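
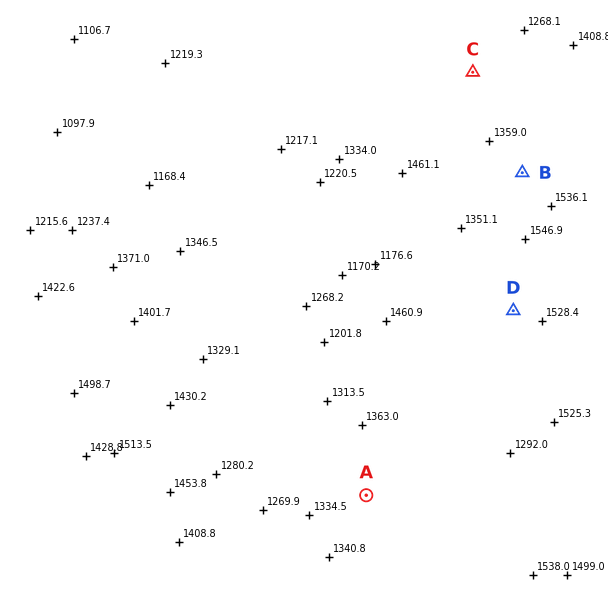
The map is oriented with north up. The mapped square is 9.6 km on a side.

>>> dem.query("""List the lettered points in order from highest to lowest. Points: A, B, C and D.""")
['D', 'B', 'A', 'C']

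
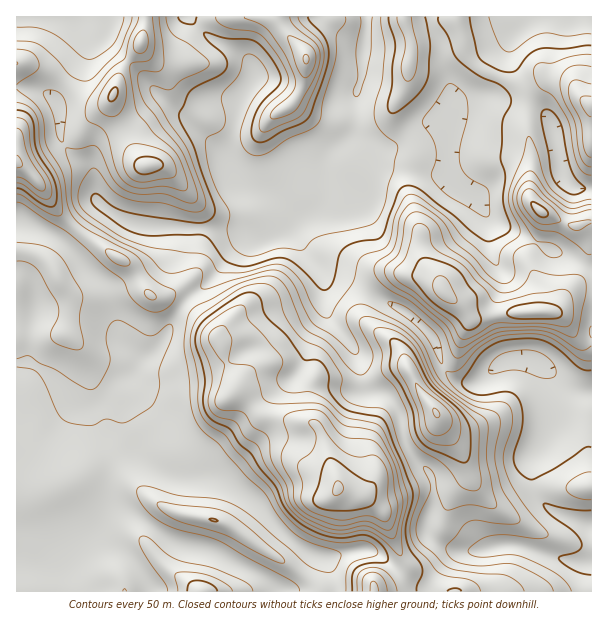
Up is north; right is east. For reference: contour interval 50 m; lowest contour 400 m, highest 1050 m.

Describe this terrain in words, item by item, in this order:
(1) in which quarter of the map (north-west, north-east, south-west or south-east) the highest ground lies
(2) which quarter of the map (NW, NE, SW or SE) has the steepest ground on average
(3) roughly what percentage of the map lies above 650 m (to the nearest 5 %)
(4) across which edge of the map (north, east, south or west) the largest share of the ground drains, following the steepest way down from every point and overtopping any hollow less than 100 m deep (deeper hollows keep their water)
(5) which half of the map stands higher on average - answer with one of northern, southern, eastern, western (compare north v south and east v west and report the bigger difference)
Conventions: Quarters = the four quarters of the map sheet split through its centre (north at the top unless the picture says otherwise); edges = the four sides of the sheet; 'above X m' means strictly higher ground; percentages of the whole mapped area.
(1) The highest point lies in the south-east quarter of the map.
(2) The south-east quarter is the steepest part of the map.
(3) About 30 % of the map lies above 650 m.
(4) Most of the ground drains across the northern edge.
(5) On average the southern half of the map is the higher ground.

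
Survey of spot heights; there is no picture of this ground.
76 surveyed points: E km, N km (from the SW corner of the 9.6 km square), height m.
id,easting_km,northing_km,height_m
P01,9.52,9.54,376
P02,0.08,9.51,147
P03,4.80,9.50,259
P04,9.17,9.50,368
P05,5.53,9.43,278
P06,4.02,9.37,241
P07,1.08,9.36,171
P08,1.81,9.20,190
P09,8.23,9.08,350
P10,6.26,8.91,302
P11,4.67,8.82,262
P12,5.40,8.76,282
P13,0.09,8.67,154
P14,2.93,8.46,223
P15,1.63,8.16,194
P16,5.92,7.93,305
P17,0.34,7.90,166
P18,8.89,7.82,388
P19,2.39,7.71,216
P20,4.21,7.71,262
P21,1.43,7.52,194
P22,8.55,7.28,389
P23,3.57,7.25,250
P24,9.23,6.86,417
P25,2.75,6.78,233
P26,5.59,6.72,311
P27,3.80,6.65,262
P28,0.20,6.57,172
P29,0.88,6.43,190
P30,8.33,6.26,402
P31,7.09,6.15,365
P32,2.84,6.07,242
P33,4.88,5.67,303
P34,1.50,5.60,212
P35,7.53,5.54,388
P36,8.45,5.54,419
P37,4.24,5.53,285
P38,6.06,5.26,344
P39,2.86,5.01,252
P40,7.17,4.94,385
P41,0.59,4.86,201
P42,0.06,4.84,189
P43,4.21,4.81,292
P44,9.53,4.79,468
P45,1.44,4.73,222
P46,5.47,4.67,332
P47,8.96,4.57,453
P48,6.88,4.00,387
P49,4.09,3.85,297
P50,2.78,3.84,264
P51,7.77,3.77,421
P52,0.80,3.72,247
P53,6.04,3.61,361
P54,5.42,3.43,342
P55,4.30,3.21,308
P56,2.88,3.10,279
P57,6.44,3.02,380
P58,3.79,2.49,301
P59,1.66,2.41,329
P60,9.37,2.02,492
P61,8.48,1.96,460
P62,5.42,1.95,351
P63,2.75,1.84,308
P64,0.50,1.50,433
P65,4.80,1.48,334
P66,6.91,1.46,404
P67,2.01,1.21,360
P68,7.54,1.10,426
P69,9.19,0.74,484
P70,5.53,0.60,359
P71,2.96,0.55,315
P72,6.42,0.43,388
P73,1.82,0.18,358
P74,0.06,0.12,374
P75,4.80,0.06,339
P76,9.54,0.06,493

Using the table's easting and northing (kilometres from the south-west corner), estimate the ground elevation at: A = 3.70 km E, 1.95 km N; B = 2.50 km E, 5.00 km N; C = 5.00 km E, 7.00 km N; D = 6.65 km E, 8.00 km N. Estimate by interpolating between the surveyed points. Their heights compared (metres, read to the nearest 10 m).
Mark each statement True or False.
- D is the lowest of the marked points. False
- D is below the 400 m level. True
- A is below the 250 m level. False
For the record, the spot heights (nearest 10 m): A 300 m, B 240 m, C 290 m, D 320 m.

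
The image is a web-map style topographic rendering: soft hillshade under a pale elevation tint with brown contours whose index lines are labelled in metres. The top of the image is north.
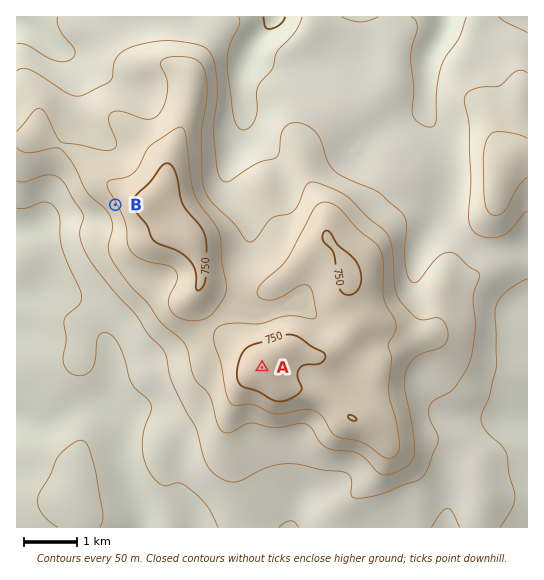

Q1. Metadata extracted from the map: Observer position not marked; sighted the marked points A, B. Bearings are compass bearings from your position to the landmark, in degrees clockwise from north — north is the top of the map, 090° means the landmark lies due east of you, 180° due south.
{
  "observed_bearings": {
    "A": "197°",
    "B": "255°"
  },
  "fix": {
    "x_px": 329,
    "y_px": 147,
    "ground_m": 590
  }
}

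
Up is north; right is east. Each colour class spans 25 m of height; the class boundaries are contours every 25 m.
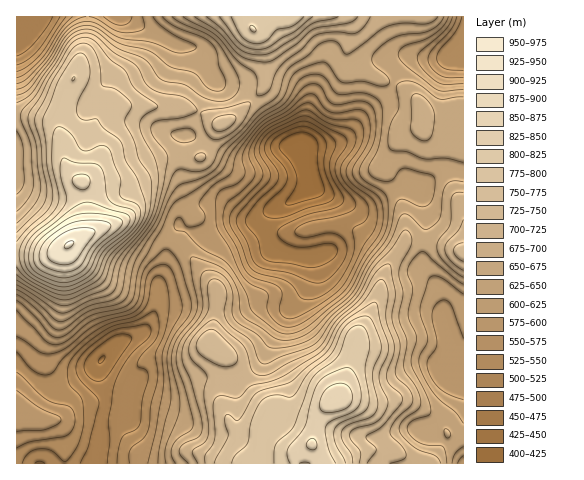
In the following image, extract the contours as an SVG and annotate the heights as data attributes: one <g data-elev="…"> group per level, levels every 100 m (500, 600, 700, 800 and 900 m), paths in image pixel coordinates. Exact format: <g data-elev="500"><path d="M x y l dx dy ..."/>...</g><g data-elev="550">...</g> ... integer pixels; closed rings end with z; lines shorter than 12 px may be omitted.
<g data-elev="500"><path d="M80 463l8-17 11-43-2-6-14-14-5-7-2-8 2-7 10-13 23-17 9-3 27-4 4 5-1 7-22 22-9 14-5 13-5 34 1 22-3 22"/><path d="M314 283l-24-10-25-4-8-4-5-6-5-17-9-14-2-6 3-9 27-28 4-6 0-8-11-19 1-6 3-7 10-10 31-13 7 1 35 21 1 7-11 16-1 11 5 10 13 17 3 5-2 5-6 4-14 4-26 5-8 3-5 5 1 5 8 2 23-4 8 1 7 4 4 6 0 12-9 14-11 11-6 2z"/><path d="M53 17l-7 12-13 16-8 7-8 4"/></g><g data-elev="600"><path d="M463 400l-14-5-9-6-8-10-4-10 0-9 9-14 0-7-5-24 2-8 5-5 6-2 6 4 12 34"/><path d="M286 334l-10-4-23-18-8-21-18-28-26-15-15-16-10-2-2-6 2-4 3-3 2 1 7 9 8-1 6-3 3-7-6-10 1-5 13-15 18-13 6-20 16-22 11-11 23-14 17-19 5-3 6 0 6 3 7 13 5 4 7 1 22-4 7 3 4 5 3 13-1 16-4 10-10 18-2 7 5 7 17 10 5 5 2 8 0 18-5 16-17 23-13 25-5 8-41 34-10 5z"/><path d="M17 310l30 32 7 3 8-2 30-23 33-8 8-5 5-8 4-22 4-10 18-17 3-1 5 3 9 16 9 30 1 9-3 9-15 21-5 14-1 11 4 38-11 46-2 17"/><path d="M463 84l-17 1-8-3-14-12-7-10 2-7 26-22 5-7 3-7"/><path d="M86 17l-10 3-9 7-25 36-16 16-9 5"/><path d="M143 17l2 8-1 4-6 2-12 2-10-2-18-11-9-3"/></g><g data-elev="700"><path d="M390 463l12-3 4-4-2-7-12-12-2-6 6-12 15-14 2-6-3-9-12-12-3-4 5-30-8-24 3-28-4-26-3-2-6 3-6 5-15 26-25 23-12 21-5 6-50 26-9 1-7-3-9-25-28-27-3 0-4 1-10 10-9 11-1 9 3 9 12 11 3 5-3 19 5 35-1 7-2 4-13 10 0 3 5 9"/><path d="M17 285l19 12 20 14 6 2 7-1 20-11 17-5 6-3 4-7 4-17 3-10 23-29 8-12 9-31 5-30-3-6-12-15-2-6 1-5 7-5 20-2 9-2 8-4 1-3-6-7-8-5-22-4-10-5-6-6-9-17-23-13-18-17-10-2-10 3-9 9-31 51-14 16 0 8 10 26 3 39-5 12-12 14"/><path d="M463 220l-4 10-12 13-2 6 1 4 3 6 14 11"/><path d="M197 161l4 1 3-2 2-3-1-3-4-1-5 2-1 3z"/><path d="M213 139l10-1 15-11 9-12 3-9 0-4-5 0-17 5-21 3-6 2 4 18 3 6z"/><path d="M183 17l32 17 22 26 17 13 3 7 0 14 2 2 6-2 4-4 6-16 7-10 19-14 13-14 6-2 12-2 24 1 8-6 6-10"/></g><g data-elev="800"><path d="M346 463l-11-21-1-7 0-5 7-7 23-11 4-5 1-5-4-32 4-28-3-13-6-4-6 1-5 4-12 27-19 15-6 7-18 47-18 19-2 18"/><path d="M61 291l14-3 20-11 4-6 7-17 28-25 5-8 2-8-1-5-3-4-13-5-4-3-1-4 2-13-12-31-4-2-4-1-12 5-6 1-4-4-9-14-7-5-4-1-4 2-2 5-1 23 1 12 6 25-1 9-8 12-23 21-6 9-2 10 3 11 7 10 18 10z"/><path d="M231 17l12 21 7 4 7 2 9-3 11-11 17-5 10-8"/></g><g data-elev="900"><path d="M62 272l9-1 9-5 12-20 18-17 1-4-1-1-13-4-21 2-13 5-16 12-7 11-1 7 1 5 8 6z"/></g>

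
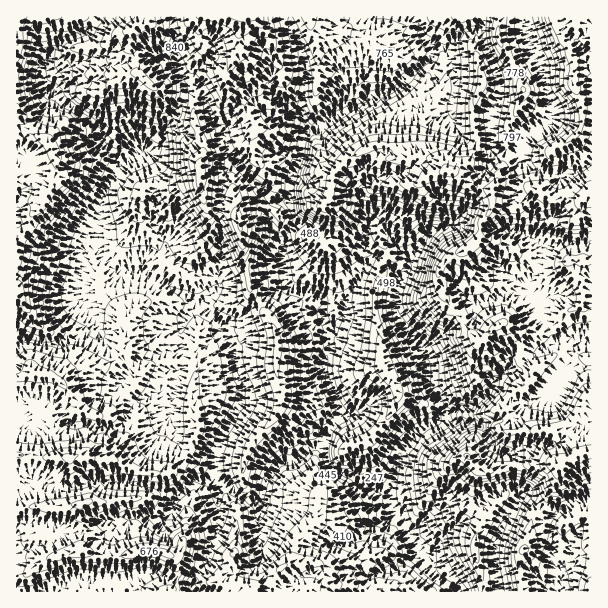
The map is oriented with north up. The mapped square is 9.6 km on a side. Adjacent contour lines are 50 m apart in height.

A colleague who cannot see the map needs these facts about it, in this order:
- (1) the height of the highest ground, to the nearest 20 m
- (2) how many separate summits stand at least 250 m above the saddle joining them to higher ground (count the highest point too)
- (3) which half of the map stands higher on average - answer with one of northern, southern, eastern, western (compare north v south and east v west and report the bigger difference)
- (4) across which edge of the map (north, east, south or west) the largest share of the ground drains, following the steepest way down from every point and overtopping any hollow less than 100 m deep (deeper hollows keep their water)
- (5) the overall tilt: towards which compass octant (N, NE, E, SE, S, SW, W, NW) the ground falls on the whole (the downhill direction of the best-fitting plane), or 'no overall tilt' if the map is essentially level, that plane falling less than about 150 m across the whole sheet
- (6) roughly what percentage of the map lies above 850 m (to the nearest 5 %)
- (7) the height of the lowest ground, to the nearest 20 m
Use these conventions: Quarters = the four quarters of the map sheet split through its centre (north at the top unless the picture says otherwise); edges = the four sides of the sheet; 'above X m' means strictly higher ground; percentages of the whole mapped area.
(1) The highest ground is at about 1100 m.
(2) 2 summits rise at least 250 m above their surroundings.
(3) The northern half stands higher on average than the southern half.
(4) Drainage is mainly to the south: more ground falls towards that edge than towards any other.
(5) Overall the map slopes down towards the south.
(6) About 15 % of the map lies above 850 m.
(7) About 160 m is the lowest elevation on the sheet.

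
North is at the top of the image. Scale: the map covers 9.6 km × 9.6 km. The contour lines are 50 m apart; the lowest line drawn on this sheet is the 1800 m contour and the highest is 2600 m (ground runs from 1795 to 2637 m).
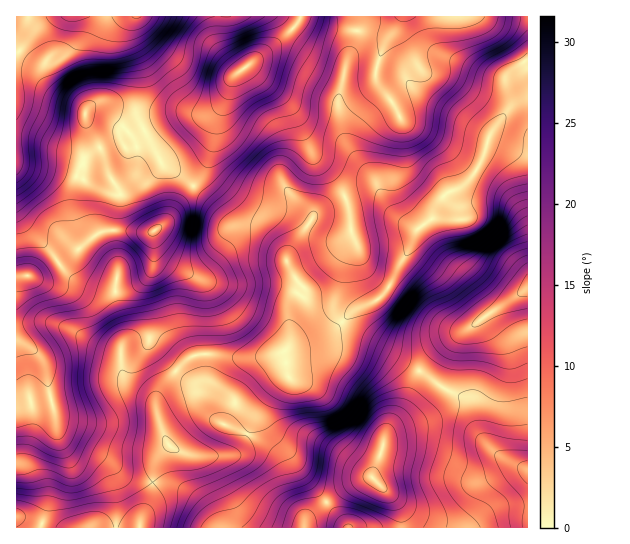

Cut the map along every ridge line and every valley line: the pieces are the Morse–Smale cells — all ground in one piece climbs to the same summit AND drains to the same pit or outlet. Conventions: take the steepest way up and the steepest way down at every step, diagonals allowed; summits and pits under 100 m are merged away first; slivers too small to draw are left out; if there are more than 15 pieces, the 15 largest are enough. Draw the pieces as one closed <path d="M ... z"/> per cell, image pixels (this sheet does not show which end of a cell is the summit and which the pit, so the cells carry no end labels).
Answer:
<path d="M527 16l-125 0-5 10-10 9-57-7-29-12-4 7-18 18-46 36-6 21-11 23-3 22-6 23-14 20 37 37 24 2 5 3 21 19 5 8 10 23 8 9-14 22 0 39 41-16 25-23 20-8 9-7 23-40 9-23 17-14 6-15 10-10 13-5 10-10 9-15 8-22 32 9 7 0z"/><path d="M59 264l-24 12-19 1 0 240 37 11 86 0 4-14 8-17 5-35 13-17-5-8-12-39-19-11-9-9-3-8 0-24 4-17-10-36-18-4-20-8z"/><path d="M133 16l-79 0-13 7-25 31 0 157 9 15 27 27 6 10 17-11 19-16 11-5 48 1 18-15 22-31-15-13-13-6-9-16-6-6-24 3-6-10 1-9 14-12 4-28-2-20-10-31 1-11z"/><path d="M494 140l-6 1-7 21-9 15-10 10-13 5-10 10-6 15-17 14-9 23-23 40-9 7-20 8-25 23-15 7-20 5-8 5 26-1 26-7 15 0 32 11 33 19 9-13 14-13 86-58 0-137-13-2z"/><path d="M194 187l-11 11-12 19-18 14 0 35-9 23 5 28 2 26 24 28 11-11 11-5 65 2 21-5 6-9 0-34 14-22-8-9-15-31-15-15-11-7-24-2z"/><path d="M354 341l-15 0-26 7-28 3 3 26-21 22-19 32 1 4 22 13 12 14 8 32 12 20 2 11 3-7 27-23 28-16 9-2 11-28 2-15 18-25 16-36-6-6-27-15z"/><path d="M299 16l-165 0-5 7-2 15 10 31 2 20-4 28-15 14 0 7 4 8 9 2 6-3 11 0 6 6 9 16 13 6 16 12 13-19 6-23 3-22 11-23 6-21 46-36 18-18 3-4z"/><path d="M419 371l-16 38-18 25-2 15-11 25 0 3 25 28 4 10 0 12 126 1 1-58-22-10-19-15-10-15-6-25-5-6-25-12z"/><path d="M247 433l-6 14-7 6-9 3-30 0-14-4-11-7-14 17-4 29-11 27-1 9 163 1 1-10-13-24-8-32-12-14z"/><path d="M527 288l-85 57-22 24 1 3 20 15 25 12 5 6 6 25 10 15 19 15 20 9 2 0z"/><path d="M133 231l-32 1-42 31 18 18 20 8 18 4 10 36-4 17 0 24 3 8 9 9 17 9 5 9 6-18 15-16-27-30 0-24-5-28 9-23 0-33z"/><path d="M177 371l-16 16-5 12 0 11 11 32 14 10 14 4 30 0 9-3 7-7 6-12-22-9 10-20-2-6-19-15-7-3-16 0z"/><path d="M283 352l-21 5-65-2-11 5-10 10 15 11 16 0 20 12 6 6 2 6-10 20 22 8 20-34 21-22z"/><path d="M373 477l-10 2-28 16-28 24-3 8 97 1 0-13-4-10z"/><path d="M17 212l-1 63 19 1 24-13-7-10-27-27z"/>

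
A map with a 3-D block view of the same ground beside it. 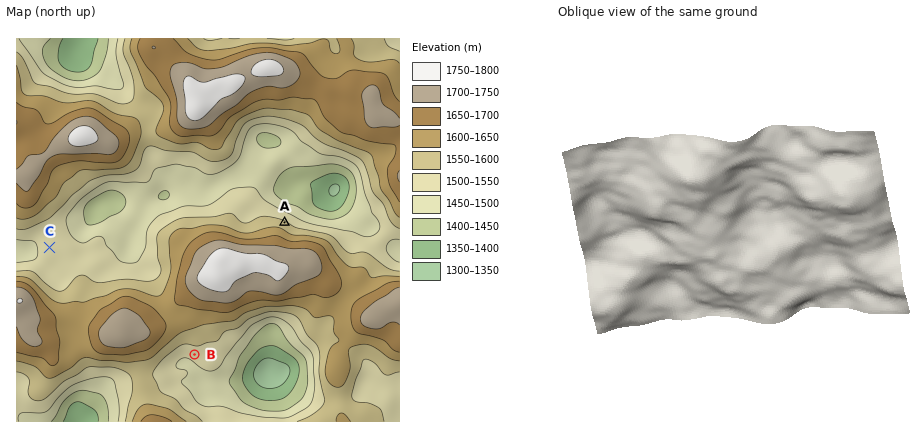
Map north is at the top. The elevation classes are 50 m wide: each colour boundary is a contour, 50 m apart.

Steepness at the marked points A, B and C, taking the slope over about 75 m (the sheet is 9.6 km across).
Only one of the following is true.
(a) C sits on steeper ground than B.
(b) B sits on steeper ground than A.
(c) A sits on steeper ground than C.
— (c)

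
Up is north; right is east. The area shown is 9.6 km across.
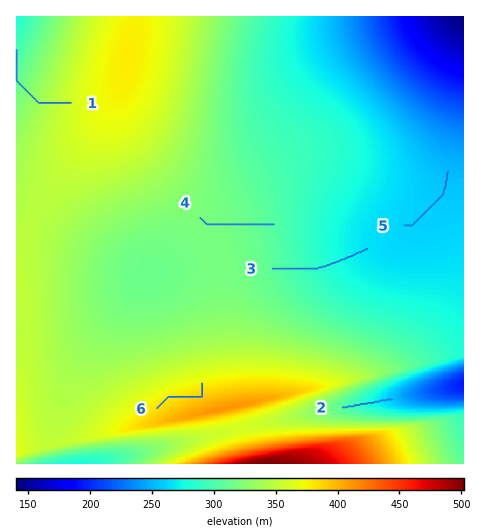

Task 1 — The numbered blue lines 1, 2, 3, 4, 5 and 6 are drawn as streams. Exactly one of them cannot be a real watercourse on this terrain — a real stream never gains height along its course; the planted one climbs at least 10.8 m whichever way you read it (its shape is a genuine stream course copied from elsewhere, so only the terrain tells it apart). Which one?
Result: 6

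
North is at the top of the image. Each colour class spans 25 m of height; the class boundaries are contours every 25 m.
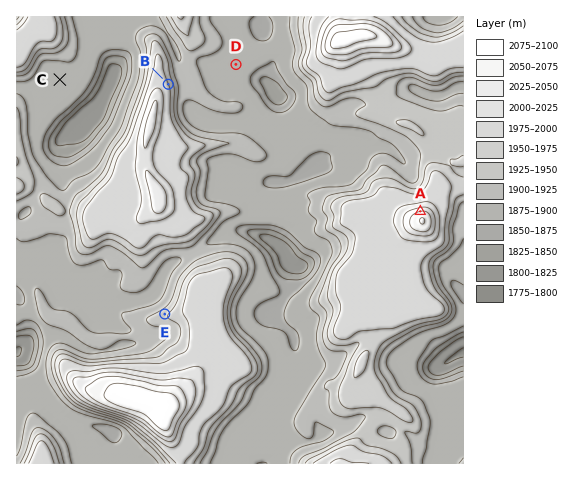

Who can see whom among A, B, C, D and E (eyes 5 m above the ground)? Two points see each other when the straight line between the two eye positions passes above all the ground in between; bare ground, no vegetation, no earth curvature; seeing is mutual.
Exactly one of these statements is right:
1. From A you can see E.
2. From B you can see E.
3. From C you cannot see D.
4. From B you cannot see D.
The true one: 3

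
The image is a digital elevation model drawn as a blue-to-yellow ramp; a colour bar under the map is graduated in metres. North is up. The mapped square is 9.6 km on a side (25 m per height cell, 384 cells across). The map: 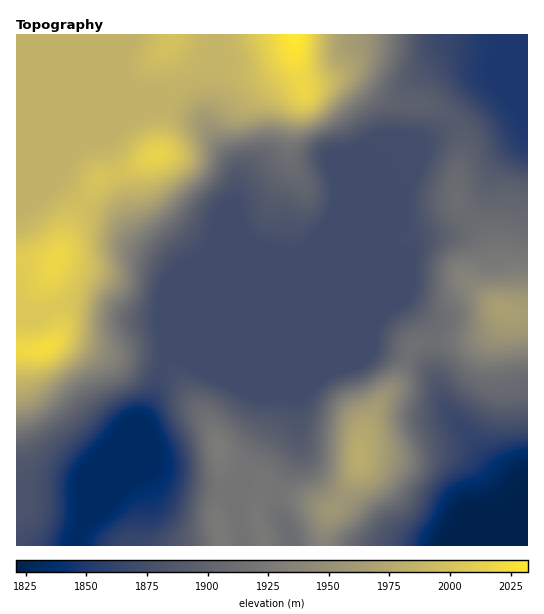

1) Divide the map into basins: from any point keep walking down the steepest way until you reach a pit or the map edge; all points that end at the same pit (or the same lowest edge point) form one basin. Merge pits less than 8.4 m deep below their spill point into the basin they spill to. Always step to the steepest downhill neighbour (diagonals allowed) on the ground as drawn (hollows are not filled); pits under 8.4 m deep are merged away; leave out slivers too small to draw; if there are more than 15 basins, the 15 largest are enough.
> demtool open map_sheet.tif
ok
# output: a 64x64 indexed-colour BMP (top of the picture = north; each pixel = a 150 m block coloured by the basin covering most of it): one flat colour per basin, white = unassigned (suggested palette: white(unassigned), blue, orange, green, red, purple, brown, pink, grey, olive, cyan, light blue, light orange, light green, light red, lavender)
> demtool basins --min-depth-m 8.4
<image width="64" height="64" href="data:image/bmp;base64,Qk12CAAAAAAAAHYAAAAoAAAAQAAAAEAAAAABAAQAAAAAAAAIAAATCwAAEwsAABAAAAAAAAAA////ALR3HwAOf/8ALKAsACgn1gC9Z5QAS1aMAMJ34wB/f38AIr28AM++FwDox64AeLv/AIrfmACWmP8A1bDFABEREREREREREREREREiIiREREQiIiIiIiIiIiIiIiIiERERERERERERERERESIiJERERCIiIiIiIiIiIiIiIiIRERERERERERERERESIiJEREREQiIiIiIiIiIiIiIiIhERERERERERERERERIiIkRERERCIiIiIiIiIiIiIiIiEREREREREREREREREiIiREREREIiIiIiIiIiIiIiIiIRERERERERERERERESIiJERERBERIiIiIiIiIiIiIiIhERERERERERERERERIiIiREEREREiIiIiIiIiIiIiIiERERERERERERERERESIiIRERERERIiIiIiIiIiIiIiIRERERERERERERERERIiIhEREREREiIiIiIiIiIiIiIhEREREREREREREREREiIhERERERERIiIiIiIiIiIiIiERERERERERERERERESEREREREREREiIiIiIiIiIiIiIRERERERERERERERERERERERERERESIiIiIiIiIiIiIhERERERERERERERERERERERERERERIiIiIiIiIiIiIiEREREREREREREREREREREREREREREiIiIiIiIiIiIiIRERERERERERERERERERERERERERERIiIiIiIiIiIiIhEREREREREREREREREREREREREREREiIiIiIiIiIiIiERERERERERERERERERERERERERERERIiIiIiIiIiIiIREREREREREREREREREREREREREREREiIiIiIiIiIiIhERERERERERERERERERERERERERERERIiIiIiIiIiIiERERERERERERERERERERERERERERERESIiIiIiIiIiIREREREREREREREREREREREREREREREREiIiIiIiIiIhERERERERERERERERERERERERERERERESIiIiIiIiIiEREREREREREREREREREREREREREREREREiIiIiIiIiIRERERERERERERERERERERERERERERERESIiIiIiIiIhERERERERERERERERERERERERERERERERIiIiIiIiIiIiIhERERERERERERERERERERERERERERERIiIiIiIiIiIiERERERERERERERERERERERERERERERERERERIiIiIiIRERERERERERERERERERERERERERERERERERESIiIiIhEREREREREREREREREREREREREREREREREREREiIiIiERERERERERERERERERERERERERERERERERERETMyIiIRERERERERERERERERERERERERERERERERERETMzIiIRERERERERERERERERERERERERERERERERERERMzMiIhEREREREREREREREREREREREREREREREREREREzMyIiERERERERERERERERERERERERERERERERERERETMzIiIhERERERERERERERERERERERERERERERERERERMzMiIiEREREREREREREREREREREREREREREREREREREzMyIiIREREREREREREREREREREREREREREREREREREzMzIiIiERERERERERERERERERERERERERERERERERETMzMiIiIRERERERERERERERERERERERERERERERERETMzMyIiIhERERERERERERERERERERERERERERERERERMzMzIiIiIRERERERERERERERERERERERERERERERERMzMzMiIiIhERERERERERERERERERERERERERERERERMzMzMyIiIiIRERERERERERERERERERERERERERERERMzMzMzIiIiIiEREREREREREREREREREREREREREREREzMzMzMiIiIiIhERERERERERERERERERERERERERERETMzMzMyIiIiIiERERERERERERERERERERERERERERERMzMzMzIiIiIiIiEREREREREREREREREREREREREREREzMzMzMiIiIiIiIiIRERERERERERERERERERERERERETMzMzMyIiIiIiIiIiIREREREREREREREREREREREREREzMzMzIiIiIiIiIiIiERERERERERERERERERERERERETMzMzMiIiIiIiIiIiIRERERERERERERERERERERERERMzMzMyIiIiIiIiIiIhEREREREREREREREREREREREREzMzMzIiIiIiIiIiIiEREREREREREREREREREREREREzMzMzMiIiIiIiIiIiIREREREREREREREREREREREREzMzMzMyIiIiIiIiIiIiEREREREREREREREREREREREzMzMzMzIiIiIiIiIiIiIRERERERERERERERERERETMzMzMzMzMiIiIiIiIiIiIhERERERERERERERERETMzMzMzMzMzMyIiIiIiIiIiIiEREREREREREREREREzMzMzMzMzMzMzIiIiIiIiIiIiIRERERERERERMzMREzMzMzMzMzMzMzMiIiIiIiIiIiIhERERERERERMzMzMzMzMzMzMzMzMzMyIiIiIiIiIiIiEREREREREREzMzMzMzMzMzMzMzMzMzIiIiIiIiIiIiIRERERERERETMzMzMzMzMzMzMzMzMzMiIiIiIiIiIiIhERERERERERMzMzMzMzMzMzMzMzMzMyIiIiIiIiIiIiEREREREREREzMzMzMzMzMzMzMzMzMz"/>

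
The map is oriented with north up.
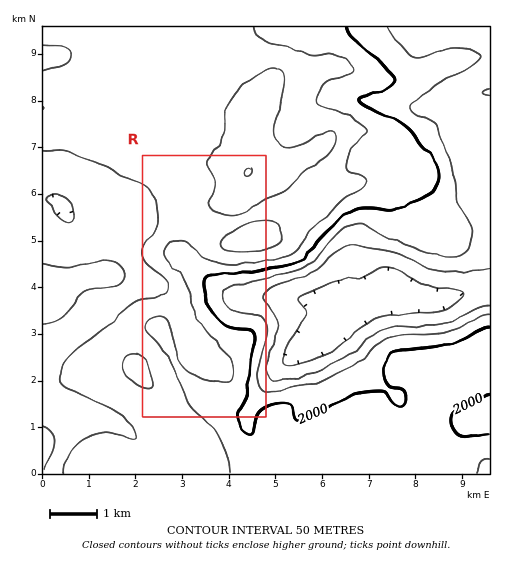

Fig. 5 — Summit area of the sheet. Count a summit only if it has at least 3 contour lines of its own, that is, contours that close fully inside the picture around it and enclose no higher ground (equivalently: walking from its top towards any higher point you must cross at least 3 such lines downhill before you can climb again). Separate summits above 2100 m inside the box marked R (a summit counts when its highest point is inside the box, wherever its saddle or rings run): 0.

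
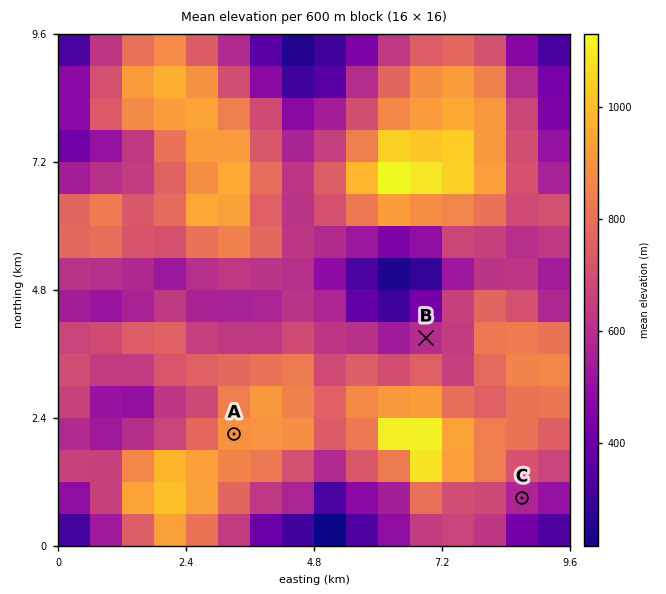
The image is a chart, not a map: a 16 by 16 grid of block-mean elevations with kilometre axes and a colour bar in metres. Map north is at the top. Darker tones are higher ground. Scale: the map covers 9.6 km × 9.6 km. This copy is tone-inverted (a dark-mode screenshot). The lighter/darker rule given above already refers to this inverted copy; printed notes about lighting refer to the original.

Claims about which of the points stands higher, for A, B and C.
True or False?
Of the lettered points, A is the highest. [True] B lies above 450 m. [True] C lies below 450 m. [False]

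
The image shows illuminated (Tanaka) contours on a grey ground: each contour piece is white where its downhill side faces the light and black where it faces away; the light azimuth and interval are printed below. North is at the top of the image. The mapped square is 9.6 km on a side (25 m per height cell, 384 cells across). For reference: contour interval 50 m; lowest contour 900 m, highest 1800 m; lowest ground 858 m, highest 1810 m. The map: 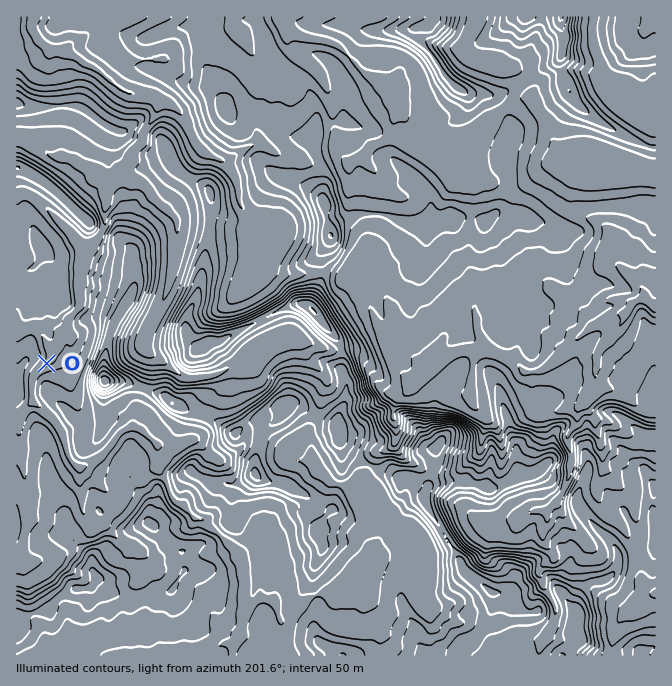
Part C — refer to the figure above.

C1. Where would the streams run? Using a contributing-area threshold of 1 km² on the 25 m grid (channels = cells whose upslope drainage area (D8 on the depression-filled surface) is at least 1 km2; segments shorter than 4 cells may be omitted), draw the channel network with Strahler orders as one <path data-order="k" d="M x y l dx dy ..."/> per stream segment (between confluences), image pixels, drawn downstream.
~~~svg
<path data-order="1" d="M92 655l22 0 1-1 19 0 1 1 55 0 2-1 8 0 10-6 5 0 7-4 5 0 3-4 2 0 8-8 0-40"/><path data-order="1" d="M552 627l2-3 0-6 1-1 0-10-5-10-6-9 0-4-4-6 0-3-1-3 1-4 7-6 3 0 4-4 0-4-9-9-1-3 0-15 3-5 0-8 3-4 0-2 10-10 0-1"/><path data-order="2" d="M254 602l-4 0-10-10"/><path data-order="1" d="M644 600l3-3 8-3"/><path data-order="2" d="M322 595l-7 0-7 3-8 9-2 0-10 10-3 1-5 0-2-1 0-5-1-2 0-3-7-7-12 0-1 2-3 0"/><path data-order="2" d="M354 595l-32 0"/><path data-order="1" d="M415 594l-7-16-11-11-2 0-5-5-3 0-33 33"/><path data-order="2" d="M240 592l0-14-1-1 0-9-7-11 0-5-7-7-3-8-7-7-6-3-9-9-3 0-3-3-2 0-15-15-2 0-5-5-1-8-2-2 0-3-7-9 0-11 2-2-3-5 0-8-5-5 0-2"/><path data-order="1" d="M24 554l0-17 1-2 0-5 2-2 0-4 1-2 0-22-1-2 0-10-2-1 0-10-1-2 0-10-2-2 0-16-2-2 0-10-2-2 0-16 9-10 3-4 2 0 0-5"/><path data-order="1" d="M275 544l0 13-5 7-3 6 0 4-3 4 0 4-2 2 0 4-2 2 0 5-6 7"/><path data-order="1" d="M124 542l-2 0-15-15-15 0-5-7 0-2-3-3 0-3-2-2 0-20-2-2 0-18-8-8 0-2"/><path data-order="1" d="M520 518l4-3 6-3 4 0 1-2 10 0 4-2 11-11"/><path data-order="2" d="M560 497l7-14 0-3 3-7 0-8 2-2 0-10-3-6 0-14 8-10 0-13 7-7 3-1"/><path data-order="1" d="M318 467l16 15 6 3 7 0 1 2 6 0 10 10 0 1 20 20 0 16-6 4 0 2-3 2-53 53"/><path data-order="1" d="M604 467l0-12-2-2 0-8-2-2 0-5-5-10 0-10-8-8 0-8"/><path data-order="2" d="M72 460l-4-3 0-4-1-1 0-5-3-7 0-5-4-7-3-3 0-2-17-16-3-4-2 0 0-1-3-4"/><path data-order="1" d="M175 445l-1 2-5 0-2-2-7 0-5-5-1 0"/><path data-order="2" d="M154 440l-4-3-1 0-9-9-13 0-7 4-2 3-4 5-4 7-12 11-1 0-3 4-7 3-9 0-6-5"/><path data-order="1" d="M474 405l-2-2 0-3 2-2 0-38 1-2 0-3 3-3"/><path data-order="2" d="M587 402l3-4 4-6 0-5 1 0 0-19 2-1 0-12 3-7 4-3 0-2 18-20 2-3 0-5 8-8 0-2"/><path data-order="2" d="M32 398l0-18 2-2 0-3 10-10 1 0 3-3 0-4 12-11 2-5 8-9 0-11 2-2 0-3 8-12 0-8 2-2 0-12 2-1 0-12 3-3 0-5 1-2 0-12 4-6"/><path data-order="1" d="M400 397l10-10 0-2 4-3"/><path data-order="2" d="M414 382l4-2 10-8 4 0 6-7"/><path data-order="1" d="M428 365l10 0"/><path data-order="2" d="M438 365l7-7 2 0 3-3 7-3 3 0 2-2 12 0 1 2 3 0"/><path data-order="2" d="M478 352l4-2 6 0"/><path data-order="2" d="M488 350l6 0 3 3 17 7 8 8 0 2 3 0 2 2 10 0 2-2 3 0 3-3 7-4 38-36 7-4"/><path data-order="1" d="M292 337l-10 0-2 1-6 0-2 2-4 0-16 8-8 9-2 0-8 8-2 0-3 3-14 7-5 0-1 2-12 0-2 1-8 0-7-3-15-13-6-4-4-3-1 0-9-8 0-14 20-36 0-4 4-5 0-5 3-6 0-5 2-2 0-7 1-1 0-17 2-2 0-23-27-27 0-1-8-9-4-1-4 0-7-7 1-15"/><path data-order="2" d="M597 323l10-5 3-3 5 0 2-2 7 0 8-8"/><path data-order="3" d="M632 305l5-5 3-2 4 0 3 2"/><path data-order="1" d="M477 302l-2 1 0 12 2 2 0 10 7 13 1 8 3 2"/><path data-order="3" d="M647 300l5 5 3 0"/><path data-order="1" d="M557 292l15 6 23 24 0 1 2 0"/><path data-order="1" d="M358 280l0 2 6 6 0 4 6 13 2 8 3 5 0 4 5 8 0 3 5 9 0 3 10 20 17 17 2 0"/><path data-order="1" d="M635 280l7 7 2 3 0 7 3 3"/><path data-order="1" d="M250 272l8-10 6-10 0-7 1-2 0-10-10-11-3-2 0-2-8-8 0-2-4-3 0-3-1-2 0-12-2-1 0-5-5-10-10-12-7-3-3 0-3-2-10-8 0-2-5-5-10-23-10-12-7-3-5 0-3-2"/><path data-order="2" d="M92 242l10-10 3-7 0-20 2-2 0-11 1-2 0-5 7-8 3-7"/><path data-order="1" d="M80 238l5 4 7 0"/><path data-order="2" d="M118 170l10-10"/><path data-order="1" d="M75 162l20 10 3 0 7 3 9 0 4-5"/><path data-order="2" d="M128 160l6-10 6-7 4-6 0-5 3-4 0-1 3-4 0-1 5-7 2-3 0-5 2-2 0-5"/><path data-order="1" d="M565 158l4 4 3 0 2 1 38 0 2 2 5 0 1 2 15 0 7 3 5 0 2 2 6 0"/><path data-order="1" d="M455 155l0-2-5-5-6-3-6 0-3-3-1 0-7-5-7 0-10-10 0-2-3-3 0-4-2-1 0-5-20-20"/><path data-order="1" d="M365 153l10-10 3 0 7-3 7-7 0-8 2-2 0-3-4-5 0-15-3-3-2-5"/><path data-order="2" d="M159 100l-4-3-3 0-2-2-13 0-2-2-5 0-2-1-3 0-3-4-7-3-7-7-1 0-10-10-7-3-3 0-10-8-9-4-4-5"/><path data-order="2" d="M385 92l-45-45-2 0-3-4-8-1-2-2-8 0-2-2-8 0-7-3-3 0-12-7 0-1-5-7 0-3"/><path data-order="1" d="M615 92l12 11 2 0 10 9 3 1 3 0 2 2 8 0"/><path data-order="1" d="M255 60l-8-17-3-3 0-2-14-11 0-10"/><path data-order="1" d="M470 57l-5-5-1-4 0-6 10-14 1-3 0-3 2-2 0-3"/><path data-order="2" d="M64 48l-12 0-2-1-3 0-3-2-7-7-5-10 0-6 2-2 0-3"/><path data-order="1" d="M82 38l-7 4-7 6-4 0"/>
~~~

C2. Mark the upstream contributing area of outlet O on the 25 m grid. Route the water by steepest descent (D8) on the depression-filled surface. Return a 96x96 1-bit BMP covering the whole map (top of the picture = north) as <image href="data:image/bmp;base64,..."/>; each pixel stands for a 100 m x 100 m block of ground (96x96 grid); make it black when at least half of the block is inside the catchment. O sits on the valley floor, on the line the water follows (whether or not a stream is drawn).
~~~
<image width="96" height="96" href="data:image/bmp;base64,Qk2+BAAAAAAAAD4AAAAoAAAAYAAAAGAAAAABAAEAAAAAAIAEAAATCwAAEwsAAAIAAAAAAAAA////AAAAAAD//////////8AAAAD//////////8AAAAD///////////AAAAD///////////gAAAD///////////wAAAD///////////4AAAD///////////4AAAD///////////8AAAD///////////8AAAD///////////4AAAD///////////wAAAD///////////gAAAD///////////AAAAD//////////+AAAAD//////////8AAAAD//////////8AAAAD//////////4AAAAD//////////4AAAAD//////////wAAAAD//////////wAAAAD//////////gAAAAD//////////AAAAAD//////////AAAAAD/////////+AAAAAD//////////AAAAAD//////////AAAAAD/////////8AAAAAD/////////AAAAAAD////////4AAAAAAD////////gAAAAAAD////////AAAAAAAD///////+AAAAAAAD///////+AAAAAAAD/////f/+AAAAAAAD/x//+P/8AAAAAAAD/h//8Df4AAAAAAAD/B//gAPAAAAAAAAD+B/8AAGAAAAAAAAD8B/4AAAAAAAAAAAD4B/gAAAAAAAAAAAD4B8AAAAAAAAAAAAD4AAAAAAAAAAAAAAB4AAAAAAAAAAAAAAB4AAAAAAAAAAAAAAAwAAAAAAAAAAAAAAAAAAAAAAAAAAAAAAAAAAAAAAAAAAAAAAAAAAAAAAAAAAAAAAAAAAAAAAAAAAAAAAAAAAAAAAAAAAAAAAAAAAAAAAAAAAAAAAAAAAAAAAAAAAAAAAAAAAAAAAAAAAAAAAAAAAAAAAAAAAAAAAAAAAAAAAAAAAAAAAAAAAAAAAAAAAAAAAAAAAAAAAAAAAAAAAAAAAAAAAAAAAAAAAAAAAAAAAAAAAAAAAAAAAAAAAAAAAAAAAAAAAAAAAAAAAAAAAAAAAAAAAAAAAAAAAAAAAAAAAAAAAAAAAAAAAAAAAAAAAAAAAAAAAAAAAAAAAAAAAAAAAAAAAAAAAAAAAAAAAAAAAAAAAAAAAAAAAAAAAAAAAAAAAAAAAAAAAAAAAAAAAAAAAAAAAAAAAAAAAAAAAAAAAAAAAAAAAAAAAAAAAAAAAAAAAAAAAAAAAAAAAAAAAAAAAAAAAAAAAAAAAAAAAAAAAAAAAAAAAAAAAAAAAAAAAAAAAAAAAAAAAAAAAAAAAAAAAAAAAAAAAAAAAAAAAAAAAAAAAAAAAAAAAAAAAAAAAAAAAAAAAAAAAAAAAAAAAAAAAAAAAAAAAAAAAAAAAAAAAAAAAAAAAAAAAAAAAAAAAAAAAAAAAAAAAAAAAAAAAAAAAAAAAAAAAAAAAAAAAAAAAAAAAAAAAAAAAAAAAAAAAAAAAAAAAAAAAAAAAAAAAAAAAAAAAAAAAAAAAAAAAAAAAAAAAAAAAAAAAAAAAAAAAAAAAAAAAAAAAAAAAAAAAAAAAAAAAAAAAAAAAAAAAAAAAAAAAAAAAAAAAAAAAAAAAAAAAA="/>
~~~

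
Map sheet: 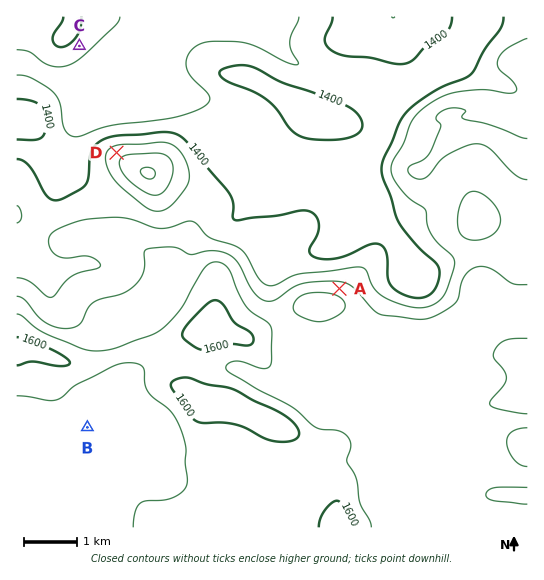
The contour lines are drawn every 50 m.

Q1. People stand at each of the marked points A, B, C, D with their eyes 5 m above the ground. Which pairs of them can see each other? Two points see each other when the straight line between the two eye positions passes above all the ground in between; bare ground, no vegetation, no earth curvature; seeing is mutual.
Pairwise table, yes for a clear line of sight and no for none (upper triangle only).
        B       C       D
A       no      yes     no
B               no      no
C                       yes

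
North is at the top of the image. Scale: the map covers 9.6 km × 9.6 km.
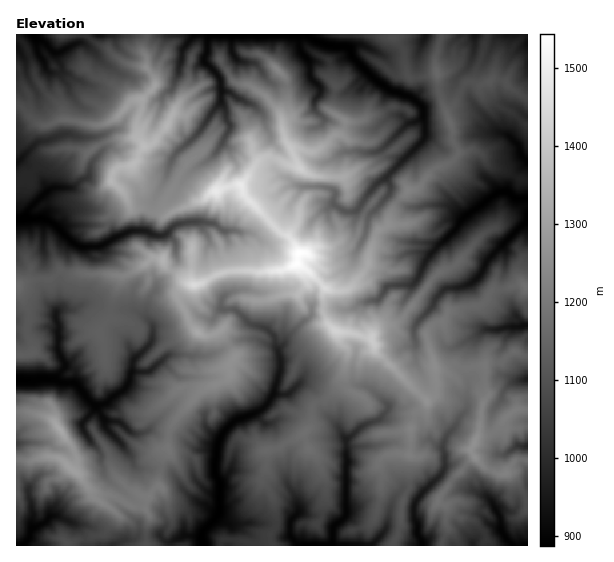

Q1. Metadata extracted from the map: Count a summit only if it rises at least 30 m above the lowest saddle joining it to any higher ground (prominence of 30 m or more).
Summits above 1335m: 7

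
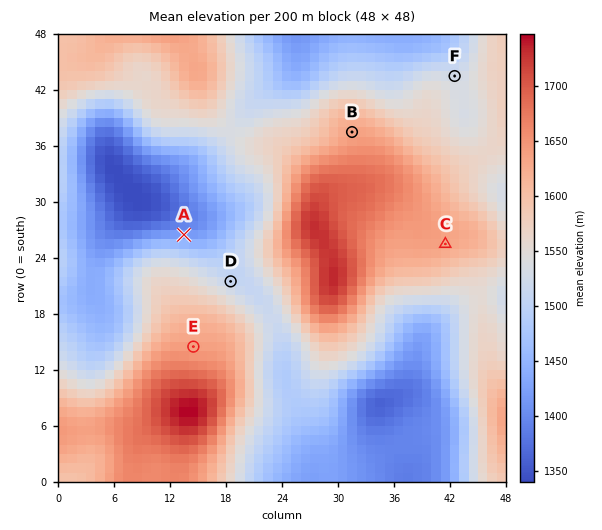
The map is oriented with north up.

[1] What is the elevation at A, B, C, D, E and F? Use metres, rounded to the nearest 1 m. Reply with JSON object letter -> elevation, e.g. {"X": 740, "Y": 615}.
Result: {"A": 1418, "B": 1634, "C": 1633, "D": 1513, "E": 1637, "F": 1527}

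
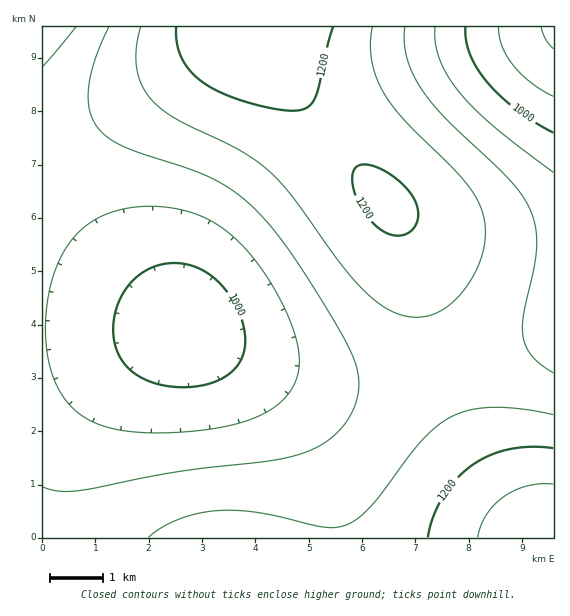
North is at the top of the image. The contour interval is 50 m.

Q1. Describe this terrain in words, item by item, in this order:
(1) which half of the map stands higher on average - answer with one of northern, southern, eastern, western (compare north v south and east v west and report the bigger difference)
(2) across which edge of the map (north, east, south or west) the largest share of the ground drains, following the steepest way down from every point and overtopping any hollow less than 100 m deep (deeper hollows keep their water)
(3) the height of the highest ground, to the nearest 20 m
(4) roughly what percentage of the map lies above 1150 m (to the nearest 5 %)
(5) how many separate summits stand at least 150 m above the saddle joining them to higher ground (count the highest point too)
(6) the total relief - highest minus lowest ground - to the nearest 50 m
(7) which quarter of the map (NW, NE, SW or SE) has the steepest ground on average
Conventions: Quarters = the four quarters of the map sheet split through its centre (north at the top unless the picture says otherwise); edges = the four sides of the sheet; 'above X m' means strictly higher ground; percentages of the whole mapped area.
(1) On average the eastern half of the map is the higher ground.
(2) Most of the ground drains across the western edge.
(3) The highest ground is at about 1280 m.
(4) Roughly 30 % of the ground is higher than 1150 m.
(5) There is 1 summit with 150 m or more of prominence.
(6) From the lowest to the highest ground is roughly 400 m.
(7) The north-east quarter is the steepest part of the map.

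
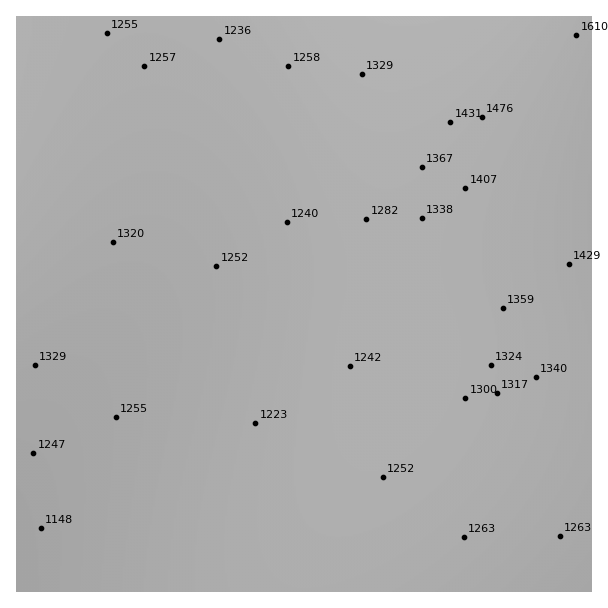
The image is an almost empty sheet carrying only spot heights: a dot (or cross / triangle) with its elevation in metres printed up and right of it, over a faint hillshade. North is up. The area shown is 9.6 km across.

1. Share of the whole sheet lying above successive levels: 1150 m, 96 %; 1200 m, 92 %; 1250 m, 65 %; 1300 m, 35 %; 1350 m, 19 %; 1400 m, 12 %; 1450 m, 8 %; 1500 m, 5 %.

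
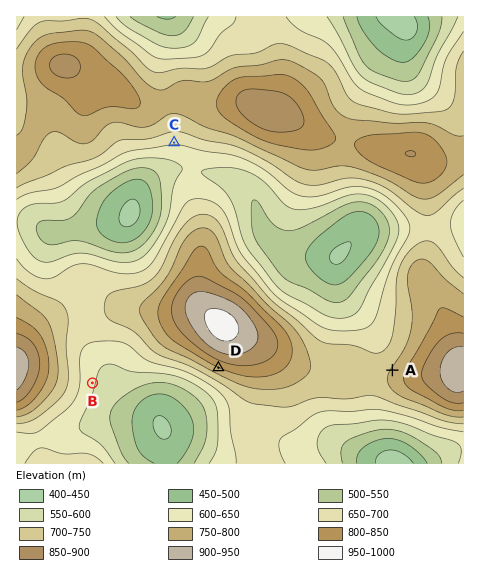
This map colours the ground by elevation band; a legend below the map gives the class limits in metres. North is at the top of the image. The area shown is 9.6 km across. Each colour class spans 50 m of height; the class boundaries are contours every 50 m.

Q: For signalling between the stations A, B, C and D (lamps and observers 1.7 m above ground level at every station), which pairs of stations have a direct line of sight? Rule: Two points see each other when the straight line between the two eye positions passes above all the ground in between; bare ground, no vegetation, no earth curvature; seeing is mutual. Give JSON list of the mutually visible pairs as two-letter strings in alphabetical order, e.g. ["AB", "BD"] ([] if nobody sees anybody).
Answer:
["AC", "BD"]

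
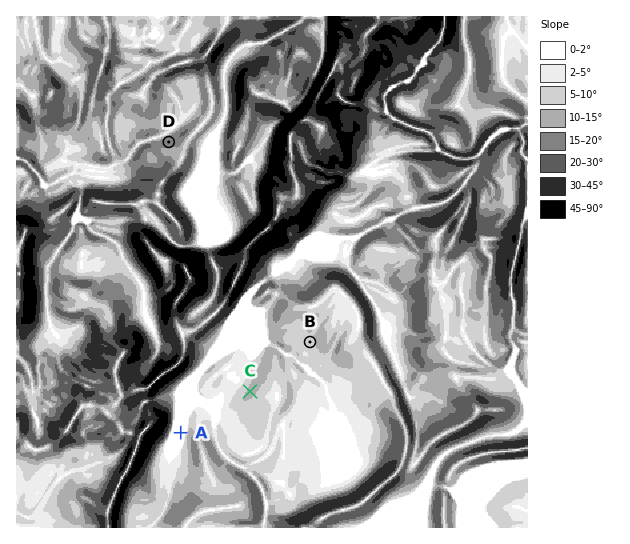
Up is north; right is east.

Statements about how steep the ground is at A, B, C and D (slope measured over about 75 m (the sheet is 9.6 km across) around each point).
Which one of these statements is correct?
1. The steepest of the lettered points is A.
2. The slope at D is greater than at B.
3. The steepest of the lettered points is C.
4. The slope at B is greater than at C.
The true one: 2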